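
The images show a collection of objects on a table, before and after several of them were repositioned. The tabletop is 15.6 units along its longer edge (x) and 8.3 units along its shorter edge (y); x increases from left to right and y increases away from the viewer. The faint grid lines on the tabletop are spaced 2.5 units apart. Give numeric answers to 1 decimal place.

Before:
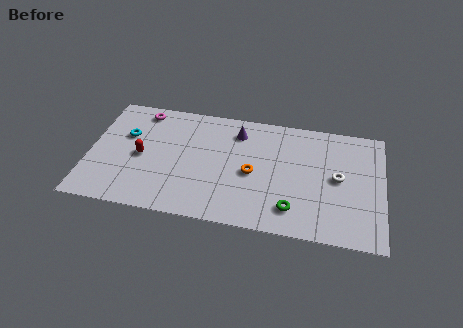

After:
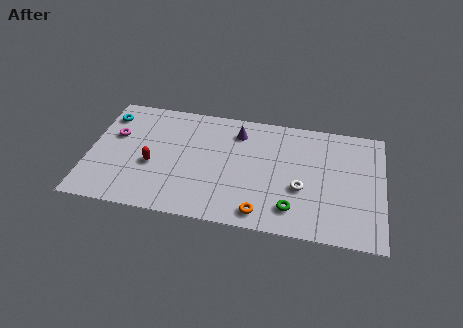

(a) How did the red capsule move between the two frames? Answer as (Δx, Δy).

(0.6, -0.5)

From the two frames, the red capsule sits at roughly (2.8, 3.9) before and (3.4, 3.4) after.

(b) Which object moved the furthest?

the orange torus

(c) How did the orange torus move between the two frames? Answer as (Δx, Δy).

(0.6, -2.7)

The orange torus started near (8.7, 3.8) and ended near (9.3, 1.1).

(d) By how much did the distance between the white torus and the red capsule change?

-2.5

They were about 10.4 units apart before and 7.9 after — 2.5 units closer together.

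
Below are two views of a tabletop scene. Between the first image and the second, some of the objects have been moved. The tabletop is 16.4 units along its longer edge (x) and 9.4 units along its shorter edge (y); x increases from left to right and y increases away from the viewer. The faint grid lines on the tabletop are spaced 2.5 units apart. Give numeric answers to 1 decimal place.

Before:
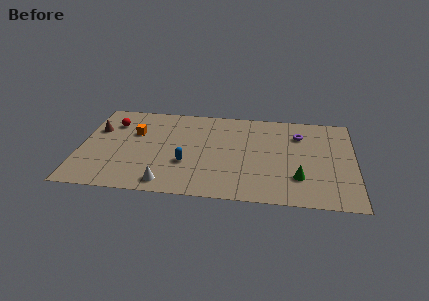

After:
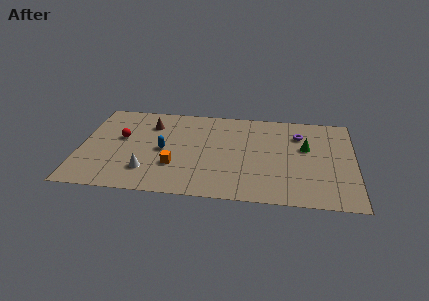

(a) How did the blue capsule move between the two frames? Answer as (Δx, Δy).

(-1.4, 1.2)

The blue capsule started near (6.4, 3.3) and ended near (5.0, 4.5).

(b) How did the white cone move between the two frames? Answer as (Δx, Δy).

(-1.2, 1.1)

The white cone was at about (5.3, 1.2) and moved to about (4.1, 2.3).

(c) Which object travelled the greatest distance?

the orange cube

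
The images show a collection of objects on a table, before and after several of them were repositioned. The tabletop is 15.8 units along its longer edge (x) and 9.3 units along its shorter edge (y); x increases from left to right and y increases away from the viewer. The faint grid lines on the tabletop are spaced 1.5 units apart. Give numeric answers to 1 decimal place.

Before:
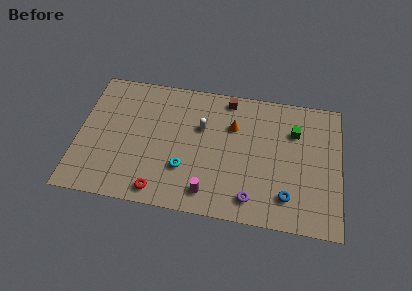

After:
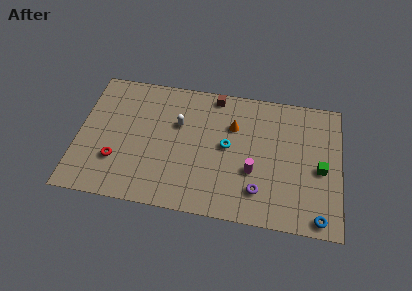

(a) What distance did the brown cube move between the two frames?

0.8

From (8.9, 8.3) to (8.1, 8.4), the brown cube covered √(0.8² + 0.1²) ≈ 0.8 units.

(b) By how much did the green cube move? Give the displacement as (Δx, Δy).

(1.6, -2.4)

The green cube started near (13.0, 6.6) and ended near (14.6, 4.2).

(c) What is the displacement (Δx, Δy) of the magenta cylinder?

(2.6, 1.9)

From the two frames, the magenta cylinder sits at roughly (8.0, 1.5) before and (10.6, 3.4) after.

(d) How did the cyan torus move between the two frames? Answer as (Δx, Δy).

(2.5, 2.0)

The cyan torus was at about (6.5, 2.9) and moved to about (9.0, 4.9).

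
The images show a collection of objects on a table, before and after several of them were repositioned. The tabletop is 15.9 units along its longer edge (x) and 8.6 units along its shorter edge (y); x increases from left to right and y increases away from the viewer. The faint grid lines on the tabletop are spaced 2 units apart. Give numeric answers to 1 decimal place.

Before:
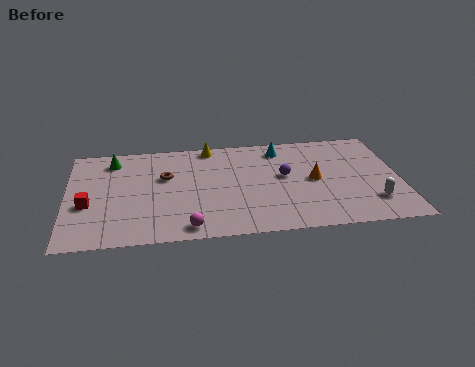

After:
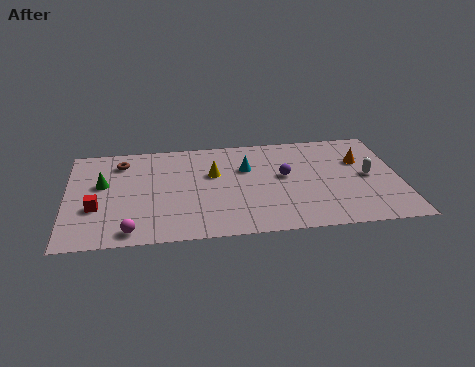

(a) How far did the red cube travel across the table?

0.5

From (1.0, 3.4) to (1.4, 3.1), the red cube covered √(0.4² + 0.3²) ≈ 0.5 units.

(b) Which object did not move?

the purple sphere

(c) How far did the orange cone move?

2.7

From (11.8, 4.3) to (14.1, 5.7), the orange cone covered √(2.3² + 1.4²) ≈ 2.7 units.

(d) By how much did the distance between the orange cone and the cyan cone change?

+2.2

Before: roughly 3.3 units apart; after: 5.5. That's 2.2 units further apart.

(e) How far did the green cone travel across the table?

2.1

The green cone moved from about (2.2, 7.1) to (1.7, 5.1), a distance of √(0.5² + 2.0²) ≈ 2.1.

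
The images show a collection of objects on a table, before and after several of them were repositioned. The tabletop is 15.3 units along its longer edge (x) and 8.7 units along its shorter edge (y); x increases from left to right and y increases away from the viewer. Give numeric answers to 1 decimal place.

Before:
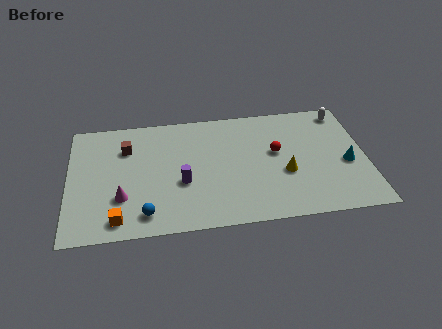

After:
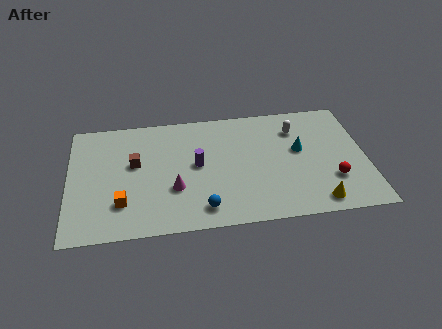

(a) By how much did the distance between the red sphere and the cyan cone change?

-0.9

They were about 3.8 units apart before and 2.9 after — 0.9 units closer together.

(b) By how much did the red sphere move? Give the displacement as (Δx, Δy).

(2.8, -2.4)

From the two frames, the red sphere sits at roughly (10.7, 5.0) before and (13.5, 2.6) after.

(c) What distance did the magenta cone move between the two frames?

2.7

The magenta cone moved from about (2.7, 2.7) to (5.4, 3.0), a distance of √(2.7² + 0.3²) ≈ 2.7.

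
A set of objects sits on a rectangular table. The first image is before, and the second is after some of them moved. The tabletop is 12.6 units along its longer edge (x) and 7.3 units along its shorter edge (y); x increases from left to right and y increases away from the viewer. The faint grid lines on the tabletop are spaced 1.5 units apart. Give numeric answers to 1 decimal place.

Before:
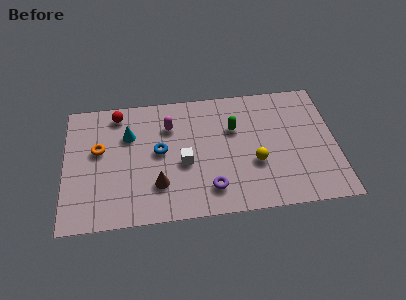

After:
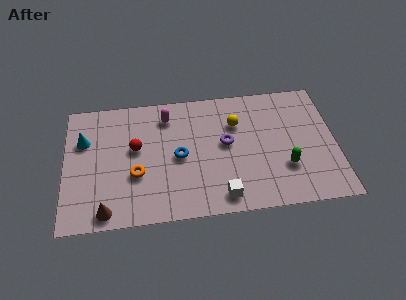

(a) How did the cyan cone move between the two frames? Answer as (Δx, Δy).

(-2.1, -0.1)

The cyan cone started near (3.0, 5.0) and ended near (0.9, 4.9).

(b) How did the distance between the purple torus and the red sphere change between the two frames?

-2.2

They were about 6.4 units apart before and 4.2 after — 2.2 units closer together.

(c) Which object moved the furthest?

the green capsule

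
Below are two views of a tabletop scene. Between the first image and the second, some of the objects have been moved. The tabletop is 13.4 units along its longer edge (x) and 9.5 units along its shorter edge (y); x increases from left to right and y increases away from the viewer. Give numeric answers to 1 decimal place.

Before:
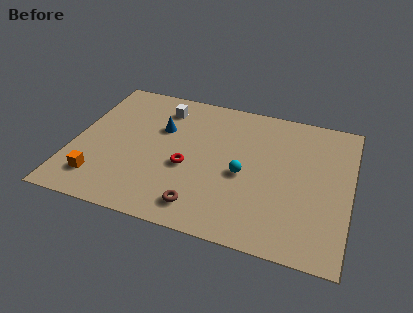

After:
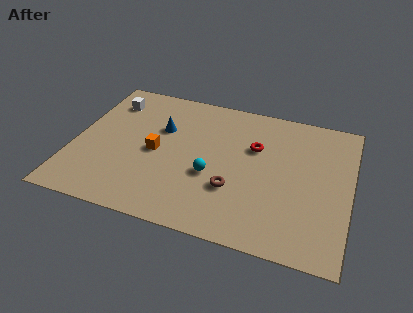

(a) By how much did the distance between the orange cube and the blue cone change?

-3.3

Before: roughly 5.0 units apart; after: 1.7. That's 3.3 units closer together.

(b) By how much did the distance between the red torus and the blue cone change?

+1.9

The distance was about 2.7 in the first image and 4.6 in the second, so they moved 1.9 units further apart.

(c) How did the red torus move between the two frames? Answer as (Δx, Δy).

(3.1, 2.3)

The red torus was at about (5.6, 3.9) and moved to about (8.7, 6.2).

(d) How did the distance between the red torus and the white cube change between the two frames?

+3.3

Before: roughly 4.1 units apart; after: 7.4. That's 3.3 units further apart.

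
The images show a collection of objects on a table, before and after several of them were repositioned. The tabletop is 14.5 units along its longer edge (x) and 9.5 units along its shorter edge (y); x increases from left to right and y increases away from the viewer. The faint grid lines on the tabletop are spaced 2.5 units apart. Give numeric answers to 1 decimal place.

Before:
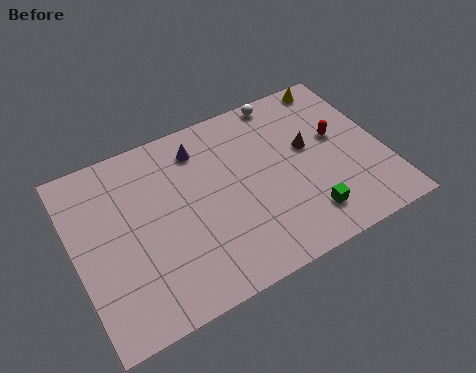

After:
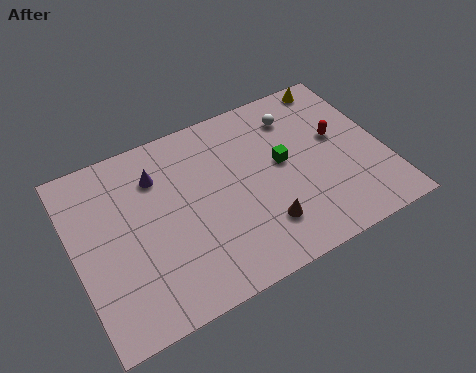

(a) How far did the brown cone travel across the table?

4.2

The brown cone moved from about (11.1, 5.5) to (8.4, 2.3), a distance of √(2.7² + 3.2²) ≈ 4.2.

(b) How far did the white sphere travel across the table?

1.3

The white sphere moved from about (10.4, 8.7) to (10.8, 7.5), a distance of √(0.4² + 1.2²) ≈ 1.3.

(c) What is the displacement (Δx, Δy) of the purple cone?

(-2.1, -0.6)

The purple cone was at about (6.2, 7.7) and moved to about (4.1, 7.1).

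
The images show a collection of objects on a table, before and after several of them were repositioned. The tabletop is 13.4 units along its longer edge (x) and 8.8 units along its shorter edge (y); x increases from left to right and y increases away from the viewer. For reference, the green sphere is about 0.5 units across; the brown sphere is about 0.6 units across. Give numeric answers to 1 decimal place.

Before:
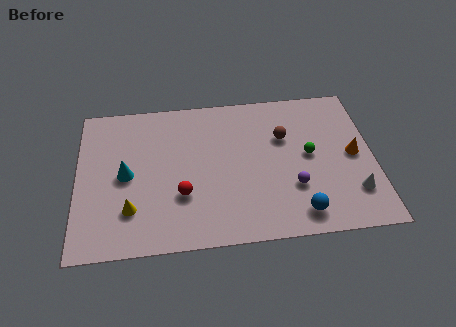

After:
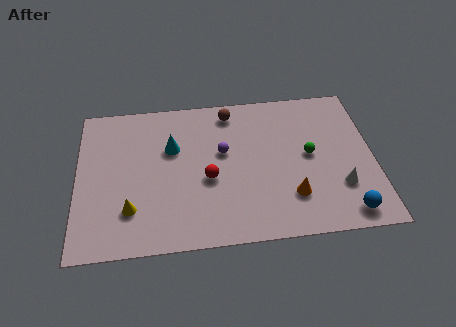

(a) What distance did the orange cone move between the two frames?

3.6

From (12.5, 4.4) to (9.6, 2.3), the orange cone covered √(2.9² + 2.1²) ≈ 3.6 units.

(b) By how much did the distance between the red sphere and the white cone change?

-1.7

They were about 7.7 units apart before and 6.0 after — 1.7 units closer together.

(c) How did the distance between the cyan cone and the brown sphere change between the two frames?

-4.1

Before: roughly 7.4 units apart; after: 3.3. That's 4.1 units closer together.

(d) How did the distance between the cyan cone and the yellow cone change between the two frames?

+1.9

They were about 2.0 units apart before and 3.9 after — 1.9 units further apart.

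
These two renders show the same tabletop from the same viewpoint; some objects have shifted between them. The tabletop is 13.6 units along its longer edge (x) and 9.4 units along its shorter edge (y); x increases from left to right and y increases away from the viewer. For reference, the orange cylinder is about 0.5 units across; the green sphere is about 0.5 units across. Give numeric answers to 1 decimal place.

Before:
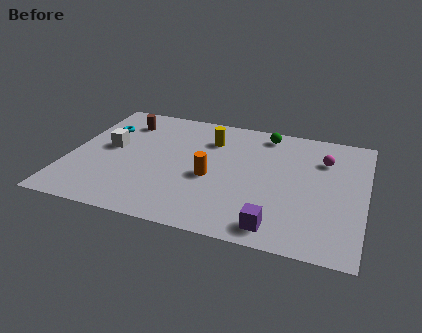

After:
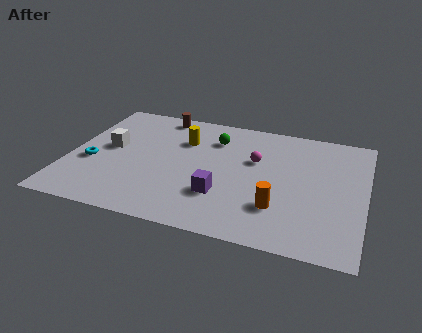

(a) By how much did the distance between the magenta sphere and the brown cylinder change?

-4.1

The distance was about 9.4 in the first image and 5.3 in the second, so they moved 4.1 units closer together.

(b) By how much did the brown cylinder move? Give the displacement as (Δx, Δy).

(1.6, 1.0)

The brown cylinder started near (2.2, 7.4) and ended near (3.8, 8.4).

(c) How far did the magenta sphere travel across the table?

3.2

From (11.6, 6.8) to (8.5, 5.9), the magenta sphere covered √(3.1² + 0.9²) ≈ 3.2 units.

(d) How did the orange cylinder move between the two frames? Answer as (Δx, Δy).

(3.2, -1.4)

The orange cylinder started near (6.6, 4.0) and ended near (9.8, 2.6).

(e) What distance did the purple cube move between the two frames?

3.1

The purple cube was near (9.8, 1.2) before and (7.2, 2.8) after, so it travelled √(2.6² + 1.6²) ≈ 3.1 units.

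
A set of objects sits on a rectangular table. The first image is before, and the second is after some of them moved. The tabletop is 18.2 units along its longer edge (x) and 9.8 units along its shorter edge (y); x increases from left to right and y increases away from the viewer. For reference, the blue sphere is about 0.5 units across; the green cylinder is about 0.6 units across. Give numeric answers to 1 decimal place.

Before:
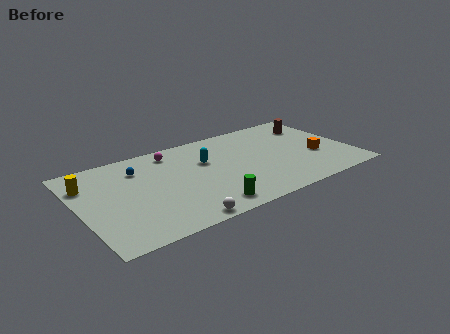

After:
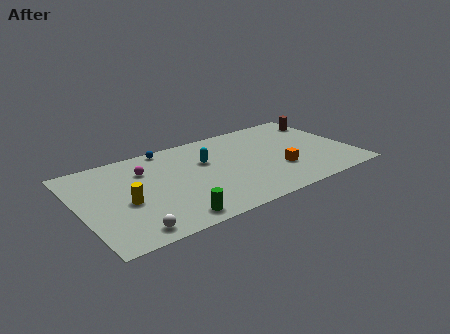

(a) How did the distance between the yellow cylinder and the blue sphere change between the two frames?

+2.5

Before: roughly 3.4 units apart; after: 5.9. That's 2.5 units further apart.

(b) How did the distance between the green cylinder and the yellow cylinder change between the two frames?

-5.1

They were about 9.1 units apart before and 4.0 after — 5.1 units closer together.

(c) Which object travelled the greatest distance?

the yellow cylinder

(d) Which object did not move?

the cyan capsule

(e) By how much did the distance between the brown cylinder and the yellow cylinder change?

-0.8

Before: roughly 15.6 units apart; after: 14.8. That's 0.8 units closer together.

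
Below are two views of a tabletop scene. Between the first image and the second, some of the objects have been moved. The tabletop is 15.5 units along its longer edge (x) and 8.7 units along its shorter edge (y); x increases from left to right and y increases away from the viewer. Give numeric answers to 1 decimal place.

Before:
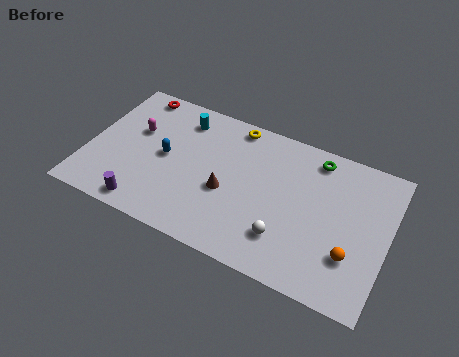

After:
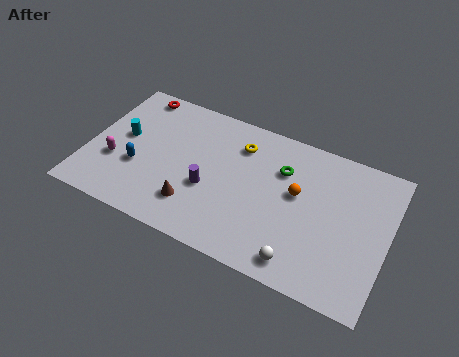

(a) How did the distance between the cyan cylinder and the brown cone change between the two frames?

+0.4

They were about 4.5 units apart before and 4.9 after — 0.4 units further apart.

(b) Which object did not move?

the red torus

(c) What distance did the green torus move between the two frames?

2.1

From (11.5, 7.5) to (9.9, 6.1), the green torus covered √(1.6² + 1.4²) ≈ 2.1 units.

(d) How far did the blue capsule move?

1.8

The blue capsule moved from about (4.0, 4.4) to (2.7, 3.2), a distance of √(1.3² + 1.2²) ≈ 1.8.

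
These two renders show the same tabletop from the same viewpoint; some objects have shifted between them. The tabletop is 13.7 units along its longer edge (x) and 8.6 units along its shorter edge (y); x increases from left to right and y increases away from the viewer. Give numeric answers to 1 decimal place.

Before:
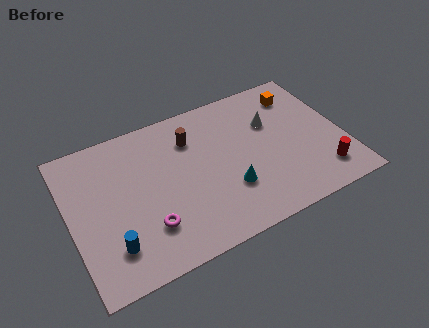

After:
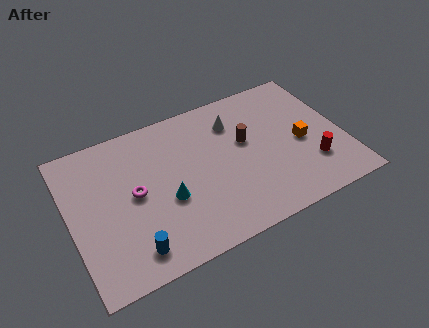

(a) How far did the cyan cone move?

3.1

From (7.7, 2.7) to (4.7, 3.4), the cyan cone covered √(3.0² + 0.7²) ≈ 3.1 units.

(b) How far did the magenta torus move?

2.1

The magenta torus was near (3.6, 2.3) before and (3.2, 4.4) after, so it travelled √(0.4² + 2.1²) ≈ 2.1 units.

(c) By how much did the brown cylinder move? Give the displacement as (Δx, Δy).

(2.6, -1.3)

The brown cylinder started near (6.3, 6.4) and ended near (8.9, 5.1).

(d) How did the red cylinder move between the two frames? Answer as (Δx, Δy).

(-0.4, 0.7)

The red cylinder started near (12.3, 1.7) and ended near (11.9, 2.4).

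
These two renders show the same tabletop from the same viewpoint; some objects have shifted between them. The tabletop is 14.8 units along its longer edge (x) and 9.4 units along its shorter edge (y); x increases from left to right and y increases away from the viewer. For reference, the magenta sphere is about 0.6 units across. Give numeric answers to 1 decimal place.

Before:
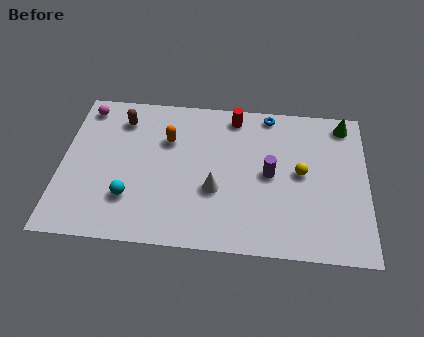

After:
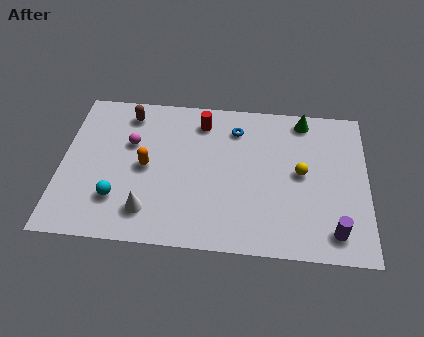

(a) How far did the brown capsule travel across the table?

0.5

The brown capsule was near (2.8, 7.5) before and (3.1, 7.9) after, so it travelled √(0.3² + 0.4²) ≈ 0.5 units.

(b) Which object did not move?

the yellow sphere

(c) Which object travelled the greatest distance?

the purple cylinder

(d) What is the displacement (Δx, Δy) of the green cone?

(-2.0, 0.1)

The green cone started near (13.7, 8.2) and ended near (11.7, 8.3).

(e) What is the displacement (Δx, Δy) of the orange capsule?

(-1.0, -1.8)

The orange capsule was at about (5.1, 6.4) and moved to about (4.1, 4.6).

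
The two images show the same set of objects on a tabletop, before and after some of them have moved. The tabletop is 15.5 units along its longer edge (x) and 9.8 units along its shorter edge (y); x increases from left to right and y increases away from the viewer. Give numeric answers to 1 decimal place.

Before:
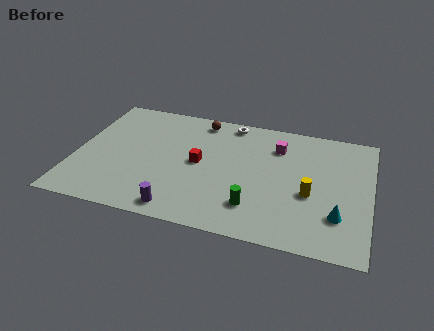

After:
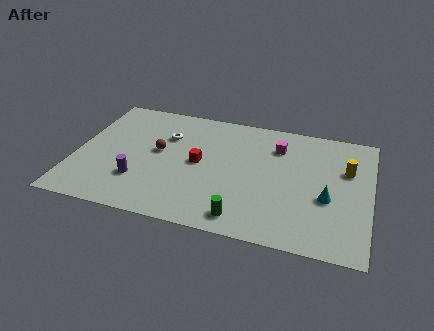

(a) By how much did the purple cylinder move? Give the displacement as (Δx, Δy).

(-2.3, 1.7)

From the two frames, the purple cylinder sits at roughly (5.8, 1.1) before and (3.5, 2.8) after.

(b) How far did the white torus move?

3.9

The white torus was near (7.9, 8.8) before and (4.6, 6.8) after, so it travelled √(3.3² + 2.0²) ≈ 3.9 units.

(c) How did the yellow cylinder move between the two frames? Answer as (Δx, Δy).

(1.8, 2.4)

From the two frames, the yellow cylinder sits at roughly (12.4, 4.0) before and (14.2, 6.4) after.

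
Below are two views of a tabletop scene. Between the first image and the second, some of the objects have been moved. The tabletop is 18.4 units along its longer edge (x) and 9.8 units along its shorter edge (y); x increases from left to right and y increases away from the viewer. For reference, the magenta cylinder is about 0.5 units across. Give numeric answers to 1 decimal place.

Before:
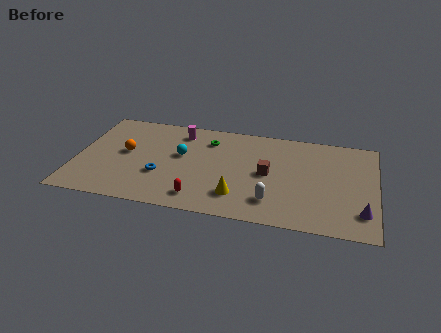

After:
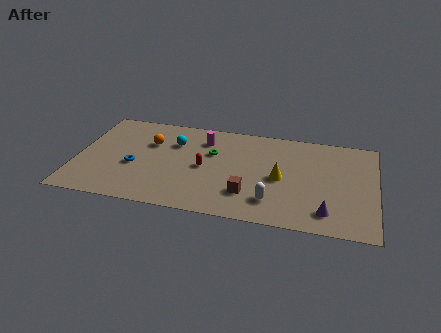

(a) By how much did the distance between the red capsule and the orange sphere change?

-2.1

Before: roughly 6.1 units apart; after: 4.0. That's 2.1 units closer together.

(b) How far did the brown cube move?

2.5

The brown cube was near (11.8, 4.9) before and (10.7, 2.6) after, so it travelled √(1.1² + 2.3²) ≈ 2.5 units.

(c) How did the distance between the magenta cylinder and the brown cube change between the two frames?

-0.6

The distance was about 6.4 in the first image and 5.8 in the second, so they moved 0.6 units closer together.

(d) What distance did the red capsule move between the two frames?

3.1

The red capsule moved from about (7.8, 1.6) to (7.9, 4.7), a distance of √(0.1² + 3.1²) ≈ 3.1.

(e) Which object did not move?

the white capsule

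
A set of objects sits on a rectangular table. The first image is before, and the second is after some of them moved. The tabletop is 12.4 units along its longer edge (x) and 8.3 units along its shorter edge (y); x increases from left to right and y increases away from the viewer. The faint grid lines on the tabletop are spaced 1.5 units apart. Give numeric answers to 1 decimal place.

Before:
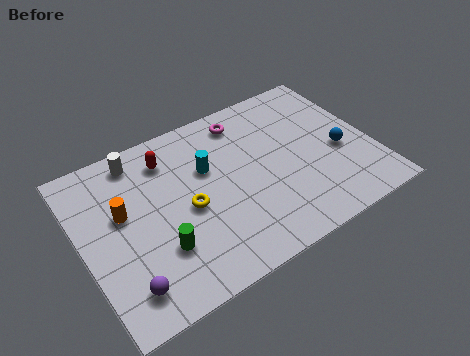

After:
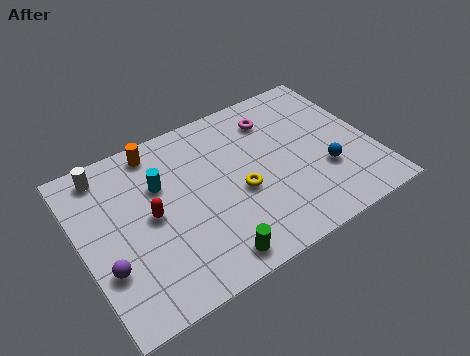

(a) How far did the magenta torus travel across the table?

1.3

The magenta torus was near (7.4, 7.0) before and (8.6, 6.5) after, so it travelled √(1.2² + 0.5²) ≈ 1.3 units.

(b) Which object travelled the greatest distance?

the orange cylinder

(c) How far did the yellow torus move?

2.2

From (4.4, 3.8) to (6.6, 3.5), the yellow torus covered √(2.2² + 0.3²) ≈ 2.2 units.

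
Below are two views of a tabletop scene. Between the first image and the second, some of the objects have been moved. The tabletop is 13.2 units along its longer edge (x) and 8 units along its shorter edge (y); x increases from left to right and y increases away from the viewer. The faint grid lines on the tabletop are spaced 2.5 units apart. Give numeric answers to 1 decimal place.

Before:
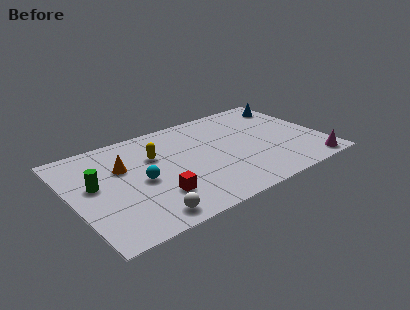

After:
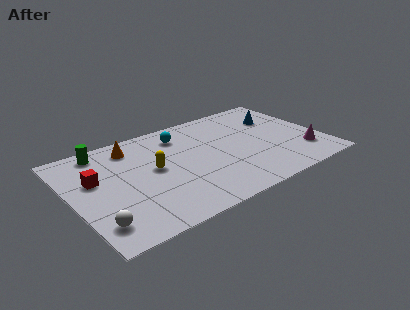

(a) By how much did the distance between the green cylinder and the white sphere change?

+1.4

Before: roughly 4.1 units apart; after: 5.5. That's 1.4 units further apart.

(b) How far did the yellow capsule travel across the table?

1.0

From (4.5, 5.3) to (4.3, 4.3), the yellow capsule covered √(0.2² + 1.0²) ≈ 1.0 units.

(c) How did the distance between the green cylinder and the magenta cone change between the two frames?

-0.3

The distance was about 11.5 in the first image and 11.2 in the second, so they moved 0.3 units closer together.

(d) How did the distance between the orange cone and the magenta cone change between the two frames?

-0.6

They were about 10.3 units apart before and 9.7 after — 0.6 units closer together.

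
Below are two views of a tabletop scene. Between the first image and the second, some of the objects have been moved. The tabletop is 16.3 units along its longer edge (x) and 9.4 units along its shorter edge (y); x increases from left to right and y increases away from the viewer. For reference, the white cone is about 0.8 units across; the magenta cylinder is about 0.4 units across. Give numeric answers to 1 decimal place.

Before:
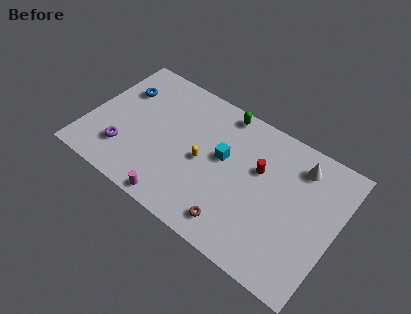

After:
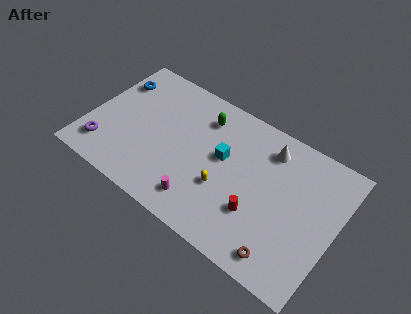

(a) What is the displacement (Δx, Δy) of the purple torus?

(-1.3, -0.5)

The purple torus was at about (2.7, 2.4) and moved to about (1.4, 1.9).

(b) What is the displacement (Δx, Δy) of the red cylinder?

(0.4, -2.9)

From the two frames, the red cylinder sits at roughly (11.1, 5.9) before and (11.5, 3.0) after.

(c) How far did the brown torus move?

3.2

The brown torus was near (10.3, 1.5) before and (13.5, 1.3) after, so it travelled √(3.2² + 0.2²) ≈ 3.2 units.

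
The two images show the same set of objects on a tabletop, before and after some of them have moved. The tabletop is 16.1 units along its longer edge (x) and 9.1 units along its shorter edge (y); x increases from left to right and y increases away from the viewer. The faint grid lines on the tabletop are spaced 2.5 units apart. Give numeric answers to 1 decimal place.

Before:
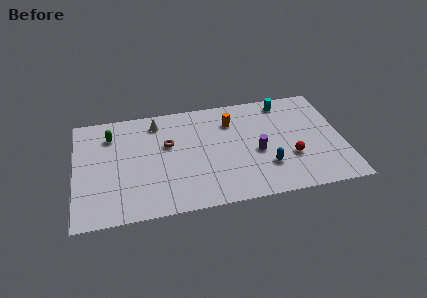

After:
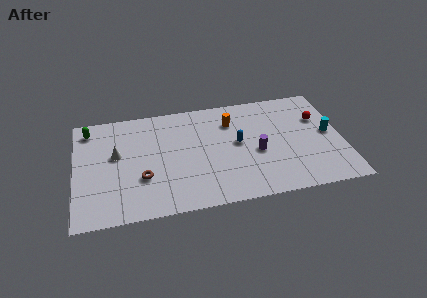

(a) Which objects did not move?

the purple cylinder and the orange cylinder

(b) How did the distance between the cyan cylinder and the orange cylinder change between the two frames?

+2.7

They were about 3.5 units apart before and 6.2 after — 2.7 units further apart.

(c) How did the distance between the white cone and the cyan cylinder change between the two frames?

+5.0

They were about 7.8 units apart before and 12.8 after — 5.0 units further apart.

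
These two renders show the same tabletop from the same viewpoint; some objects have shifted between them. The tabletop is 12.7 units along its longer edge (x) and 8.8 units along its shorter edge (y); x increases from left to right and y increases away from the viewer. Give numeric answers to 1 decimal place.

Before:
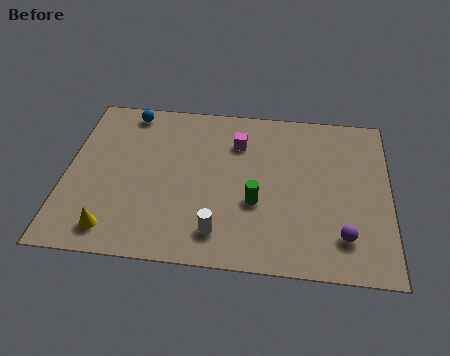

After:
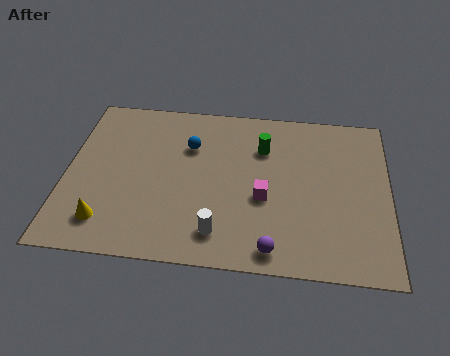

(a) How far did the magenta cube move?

3.1

The magenta cube moved from about (6.7, 6.5) to (7.8, 3.6), a distance of √(1.1² + 2.9²) ≈ 3.1.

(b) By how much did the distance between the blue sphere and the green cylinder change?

-4.0

They were about 6.9 units apart before and 2.9 after — 4.0 units closer together.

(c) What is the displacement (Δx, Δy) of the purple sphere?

(-2.7, -0.9)

The purple sphere was at about (10.9, 1.9) and moved to about (8.2, 1.0).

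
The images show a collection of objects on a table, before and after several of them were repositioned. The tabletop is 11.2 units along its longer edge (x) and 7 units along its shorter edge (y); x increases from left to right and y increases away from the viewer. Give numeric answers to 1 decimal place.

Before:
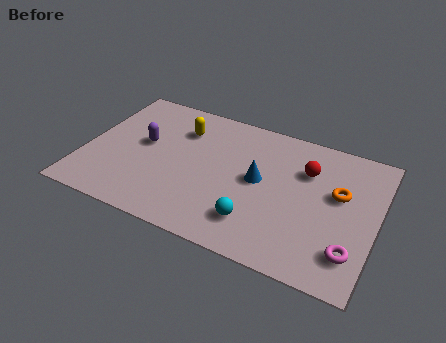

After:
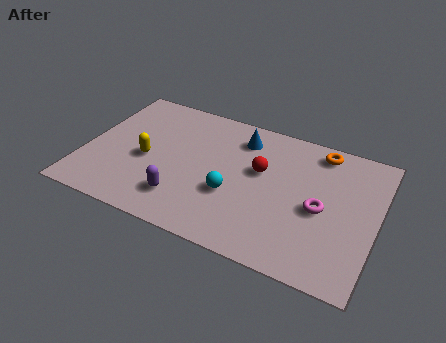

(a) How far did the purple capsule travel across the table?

2.9

The purple capsule was near (2.2, 3.9) before and (4.0, 1.6) after, so it travelled √(1.8² + 2.3²) ≈ 2.9 units.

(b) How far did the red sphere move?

1.8

The red sphere moved from about (8.4, 4.9) to (6.7, 4.2), a distance of √(1.7² + 0.7²) ≈ 1.8.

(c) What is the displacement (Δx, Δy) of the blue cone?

(-0.9, 1.9)

The blue cone started near (6.7, 3.7) and ended near (5.8, 5.6).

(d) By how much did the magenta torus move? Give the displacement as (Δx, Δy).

(-1.3, 1.6)

The magenta torus started near (10.4, 1.6) and ended near (9.1, 3.2).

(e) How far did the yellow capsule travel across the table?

2.4

The yellow capsule was near (3.5, 5.2) before and (2.4, 3.1) after, so it travelled √(1.1² + 2.1²) ≈ 2.4 units.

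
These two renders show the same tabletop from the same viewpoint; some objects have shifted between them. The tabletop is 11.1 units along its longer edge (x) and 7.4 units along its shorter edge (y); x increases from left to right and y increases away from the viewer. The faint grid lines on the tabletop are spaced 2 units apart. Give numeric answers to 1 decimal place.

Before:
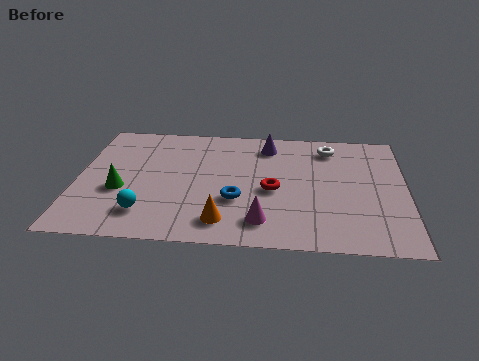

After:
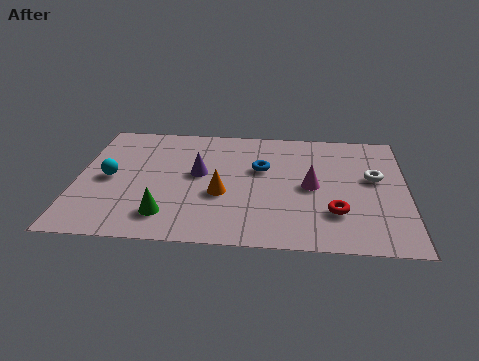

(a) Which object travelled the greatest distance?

the purple cone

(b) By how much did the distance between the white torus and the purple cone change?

+3.8

The distance was about 2.1 in the first image and 5.9 in the second, so they moved 3.8 units further apart.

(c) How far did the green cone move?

2.1

From (1.5, 2.9) to (3.1, 1.5), the green cone covered √(1.6² + 1.4²) ≈ 2.1 units.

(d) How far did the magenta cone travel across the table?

2.7

The magenta cone was near (6.3, 1.4) before and (7.9, 3.6) after, so it travelled √(1.6² + 2.2²) ≈ 2.7 units.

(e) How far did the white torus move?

2.3

From (8.5, 6.1) to (10.0, 4.3), the white torus covered √(1.5² + 1.8²) ≈ 2.3 units.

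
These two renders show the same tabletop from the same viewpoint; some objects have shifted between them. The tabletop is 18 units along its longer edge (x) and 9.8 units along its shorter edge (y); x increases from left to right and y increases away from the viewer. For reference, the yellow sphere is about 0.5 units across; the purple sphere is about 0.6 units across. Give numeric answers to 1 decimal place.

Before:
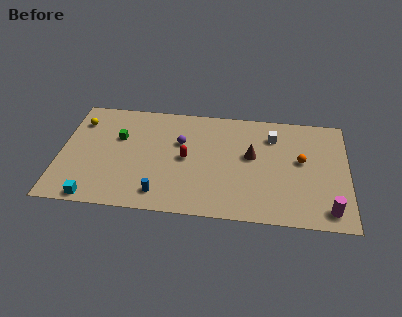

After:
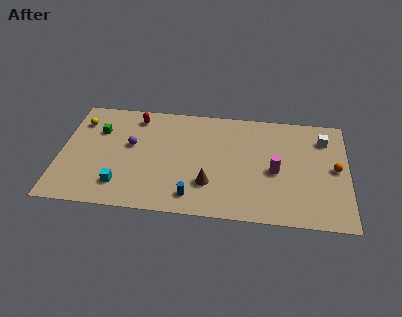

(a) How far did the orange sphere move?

2.2

The orange sphere moved from about (15.1, 5.5) to (17.2, 5.0), a distance of √(2.1² + 0.5²) ≈ 2.2.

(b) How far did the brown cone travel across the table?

3.8

From (12.0, 5.6) to (9.4, 2.8), the brown cone covered √(2.6² + 2.8²) ≈ 3.8 units.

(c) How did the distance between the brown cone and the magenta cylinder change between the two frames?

-2.0

Before: roughly 6.4 units apart; after: 4.4. That's 2.0 units closer together.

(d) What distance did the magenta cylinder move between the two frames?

4.5

The magenta cylinder was near (16.8, 1.4) before and (13.5, 4.4) after, so it travelled √(3.3² + 3.0²) ≈ 4.5 units.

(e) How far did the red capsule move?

4.7

The red capsule moved from about (7.9, 4.9) to (4.6, 8.3), a distance of √(3.3² + 3.4²) ≈ 4.7.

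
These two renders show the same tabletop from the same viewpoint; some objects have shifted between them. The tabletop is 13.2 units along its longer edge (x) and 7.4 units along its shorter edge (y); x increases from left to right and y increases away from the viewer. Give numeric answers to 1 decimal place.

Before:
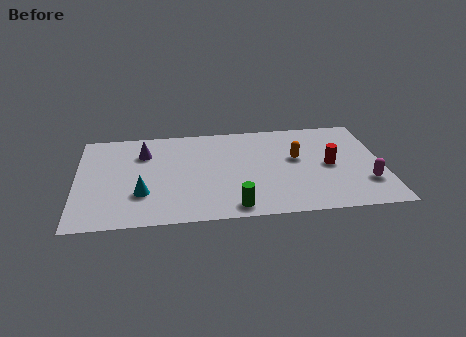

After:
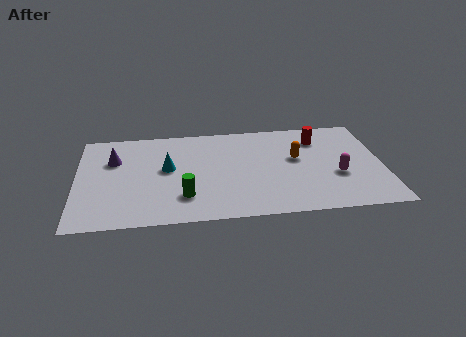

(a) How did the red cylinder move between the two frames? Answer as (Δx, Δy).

(-0.4, 2.1)

The red cylinder was at about (10.9, 3.6) and moved to about (10.5, 5.7).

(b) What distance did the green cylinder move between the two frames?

2.3

From (6.7, 0.9) to (4.6, 1.9), the green cylinder covered √(2.1² + 1.0²) ≈ 2.3 units.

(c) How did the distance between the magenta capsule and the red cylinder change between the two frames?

+0.9

Before: roughly 2.1 units apart; after: 3.0. That's 0.9 units further apart.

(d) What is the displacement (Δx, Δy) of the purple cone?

(-1.3, -0.4)

The purple cone started near (2.9, 5.4) and ended near (1.6, 5.0).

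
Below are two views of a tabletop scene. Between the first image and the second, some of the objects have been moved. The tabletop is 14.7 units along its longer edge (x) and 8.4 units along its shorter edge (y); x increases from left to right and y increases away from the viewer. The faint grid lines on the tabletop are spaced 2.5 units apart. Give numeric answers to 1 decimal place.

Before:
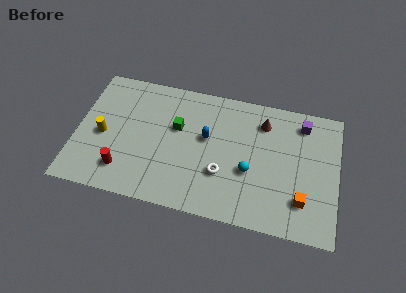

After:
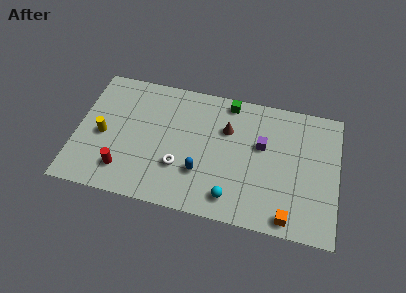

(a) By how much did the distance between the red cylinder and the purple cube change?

-2.8

They were about 11.1 units apart before and 8.3 after — 2.8 units closer together.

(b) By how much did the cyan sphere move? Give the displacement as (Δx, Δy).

(-0.9, -1.9)

The cyan sphere started near (9.8, 3.3) and ended near (8.9, 1.4).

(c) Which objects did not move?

the yellow cylinder and the red cylinder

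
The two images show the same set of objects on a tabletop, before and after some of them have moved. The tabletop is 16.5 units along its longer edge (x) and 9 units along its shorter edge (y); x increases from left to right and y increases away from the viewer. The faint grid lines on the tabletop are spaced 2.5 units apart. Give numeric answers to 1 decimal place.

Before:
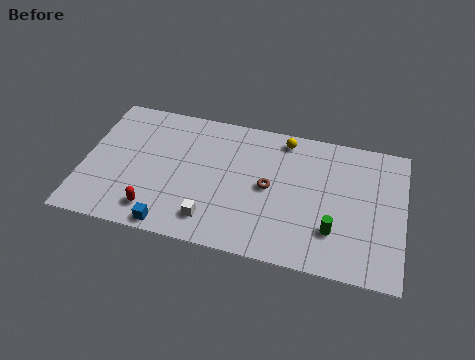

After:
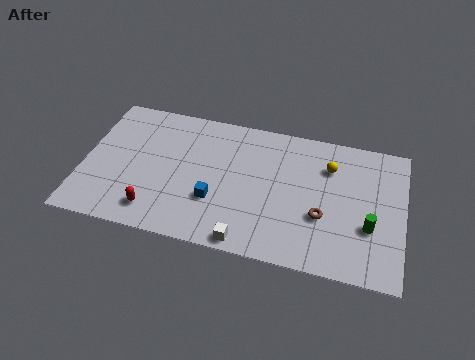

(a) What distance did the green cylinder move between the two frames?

1.9

The green cylinder moved from about (13.0, 2.5) to (14.8, 3.2), a distance of √(1.8² + 0.7²) ≈ 1.9.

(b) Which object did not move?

the red capsule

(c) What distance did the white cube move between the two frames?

2.1

The white cube was near (6.8, 1.7) before and (8.7, 0.8) after, so it travelled √(1.9² + 0.9²) ≈ 2.1 units.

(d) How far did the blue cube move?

3.0

The blue cube was near (4.8, 0.8) before and (6.9, 3.0) after, so it travelled √(2.1² + 2.2²) ≈ 3.0 units.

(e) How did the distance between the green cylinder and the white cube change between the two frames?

+0.3

The distance was about 6.3 in the first image and 6.6 in the second, so they moved 0.3 units further apart.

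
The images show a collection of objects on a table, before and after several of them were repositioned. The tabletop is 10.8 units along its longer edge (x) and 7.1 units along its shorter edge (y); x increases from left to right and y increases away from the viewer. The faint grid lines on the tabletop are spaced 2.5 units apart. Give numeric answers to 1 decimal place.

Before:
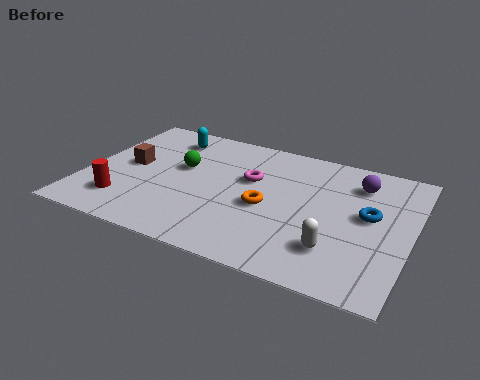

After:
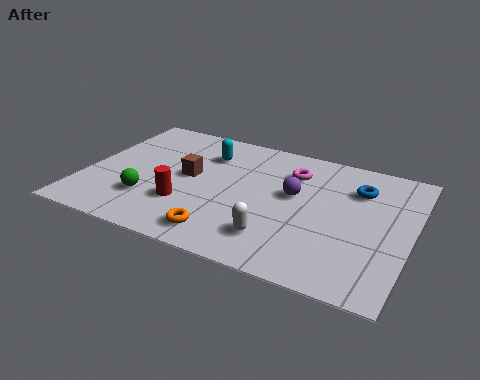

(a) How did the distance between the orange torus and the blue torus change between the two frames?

+2.3

The distance was about 3.4 in the first image and 5.7 in the second, so they moved 2.3 units further apart.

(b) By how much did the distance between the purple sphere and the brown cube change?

-4.2

The distance was about 7.7 in the first image and 3.5 in the second, so they moved 4.2 units closer together.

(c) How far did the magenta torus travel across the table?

1.6

The magenta torus was near (5.4, 4.4) before and (6.7, 5.3) after, so it travelled √(1.3² + 0.9²) ≈ 1.6 units.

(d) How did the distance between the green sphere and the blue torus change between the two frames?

+1.0

They were about 6.3 units apart before and 7.3 after — 1.0 units further apart.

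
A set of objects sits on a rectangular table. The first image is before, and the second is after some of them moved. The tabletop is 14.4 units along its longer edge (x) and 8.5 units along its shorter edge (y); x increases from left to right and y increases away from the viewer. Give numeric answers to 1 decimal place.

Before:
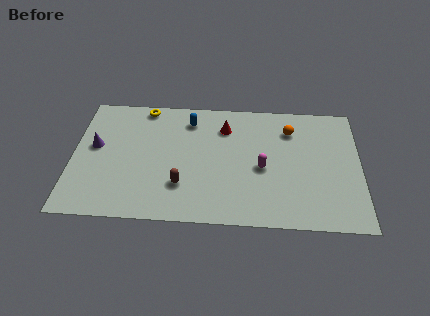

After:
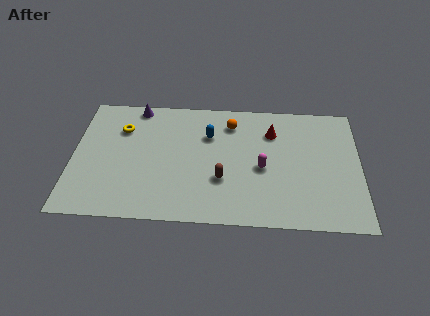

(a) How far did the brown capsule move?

2.1

From (5.5, 2.4) to (7.5, 2.9), the brown capsule covered √(2.0² + 0.5²) ≈ 2.1 units.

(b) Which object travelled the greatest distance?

the purple cone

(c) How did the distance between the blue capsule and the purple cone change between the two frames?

-1.0

Before: roughly 5.1 units apart; after: 4.1. That's 1.0 units closer together.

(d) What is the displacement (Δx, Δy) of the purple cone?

(2.0, 2.9)

From the two frames, the purple cone sits at roughly (1.1, 4.8) before and (3.1, 7.7) after.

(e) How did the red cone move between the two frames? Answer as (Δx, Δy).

(2.4, -0.2)

The red cone started near (7.6, 6.5) and ended near (10.0, 6.3).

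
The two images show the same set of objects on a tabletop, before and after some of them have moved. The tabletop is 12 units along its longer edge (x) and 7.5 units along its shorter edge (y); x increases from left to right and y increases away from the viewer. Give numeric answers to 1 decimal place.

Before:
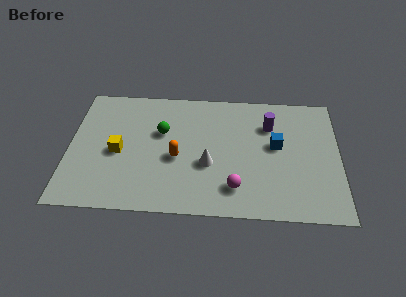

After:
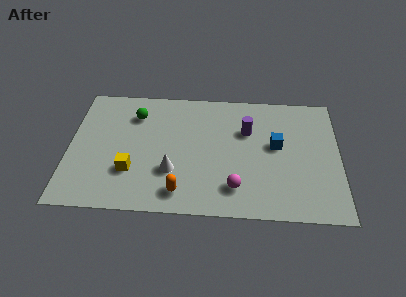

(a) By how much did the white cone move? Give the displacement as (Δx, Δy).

(-1.6, -0.5)

The white cone started near (6.2, 2.9) and ended near (4.6, 2.4).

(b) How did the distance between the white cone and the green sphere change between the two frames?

+0.9

Before: roughly 2.8 units apart; after: 3.7. That's 0.9 units further apart.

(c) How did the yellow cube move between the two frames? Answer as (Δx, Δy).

(0.6, -1.1)

From the two frames, the yellow cube sits at roughly (2.2, 3.4) before and (2.8, 2.3) after.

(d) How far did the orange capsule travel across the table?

2.0

The orange capsule was near (4.8, 3.2) before and (5.0, 1.2) after, so it travelled √(0.2² + 2.0²) ≈ 2.0 units.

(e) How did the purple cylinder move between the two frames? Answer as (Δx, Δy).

(-1.0, -0.4)

The purple cylinder started near (8.9, 5.4) and ended near (7.9, 5.0).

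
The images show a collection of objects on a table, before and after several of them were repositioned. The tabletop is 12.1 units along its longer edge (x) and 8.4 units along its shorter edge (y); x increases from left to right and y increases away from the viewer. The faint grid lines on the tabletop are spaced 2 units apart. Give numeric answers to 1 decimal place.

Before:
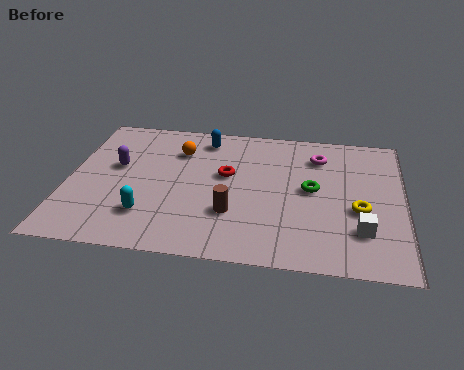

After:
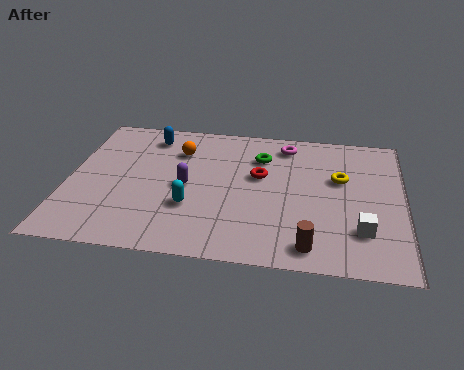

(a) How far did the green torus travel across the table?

2.6

From (8.8, 4.4) to (6.9, 6.2), the green torus covered √(1.9² + 1.8²) ≈ 2.6 units.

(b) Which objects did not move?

the orange sphere and the white cube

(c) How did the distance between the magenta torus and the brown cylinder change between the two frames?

+1.2

They were about 4.9 units apart before and 6.1 after — 1.2 units further apart.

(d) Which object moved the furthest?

the brown cylinder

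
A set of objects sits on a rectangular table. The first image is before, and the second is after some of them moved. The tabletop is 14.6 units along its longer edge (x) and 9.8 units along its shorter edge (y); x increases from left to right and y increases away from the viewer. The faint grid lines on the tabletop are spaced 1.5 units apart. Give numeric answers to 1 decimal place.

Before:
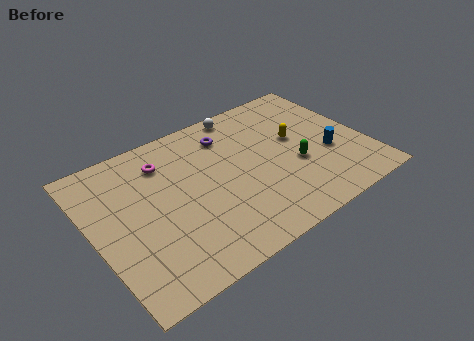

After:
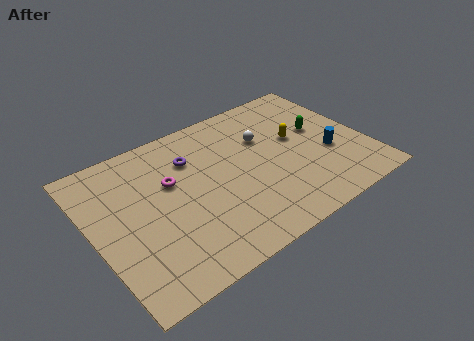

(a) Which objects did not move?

the blue cylinder and the yellow capsule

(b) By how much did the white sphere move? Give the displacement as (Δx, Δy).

(0.7, -2.4)

From the two frames, the white sphere sits at roughly (8.8, 8.9) before and (9.5, 6.5) after.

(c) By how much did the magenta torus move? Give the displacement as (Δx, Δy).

(0.1, -1.5)

The magenta torus was at about (4.2, 7.6) and moved to about (4.3, 6.1).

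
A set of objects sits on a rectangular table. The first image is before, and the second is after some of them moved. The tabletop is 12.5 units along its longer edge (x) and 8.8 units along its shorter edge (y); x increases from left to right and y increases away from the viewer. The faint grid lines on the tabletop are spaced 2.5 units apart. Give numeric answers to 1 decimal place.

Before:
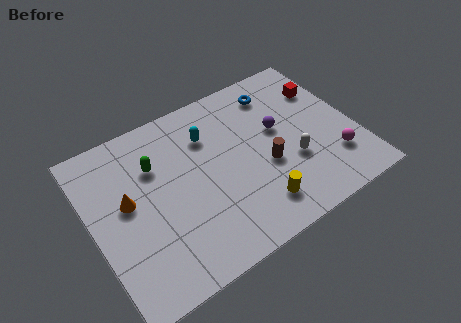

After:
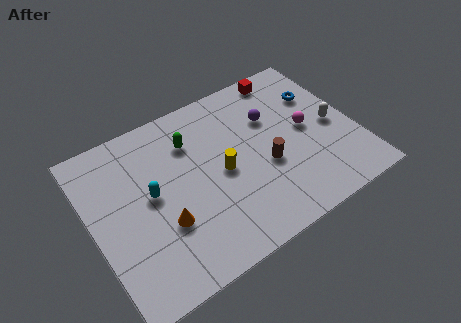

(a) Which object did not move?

the brown cylinder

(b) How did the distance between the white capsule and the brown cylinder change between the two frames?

+2.2

They were about 1.3 units apart before and 3.5 after — 2.2 units further apart.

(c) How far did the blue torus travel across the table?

2.2

The blue torus was near (9.3, 7.2) before and (11.2, 6.1) after, so it travelled √(1.9² + 1.1²) ≈ 2.2 units.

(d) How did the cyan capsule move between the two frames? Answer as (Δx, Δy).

(-3.0, -1.7)

From the two frames, the cyan capsule sits at roughly (5.8, 6.4) before and (2.8, 4.7) after.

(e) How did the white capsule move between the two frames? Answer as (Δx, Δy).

(2.2, 1.0)

The white capsule started near (9.3, 3.1) and ended near (11.5, 4.1).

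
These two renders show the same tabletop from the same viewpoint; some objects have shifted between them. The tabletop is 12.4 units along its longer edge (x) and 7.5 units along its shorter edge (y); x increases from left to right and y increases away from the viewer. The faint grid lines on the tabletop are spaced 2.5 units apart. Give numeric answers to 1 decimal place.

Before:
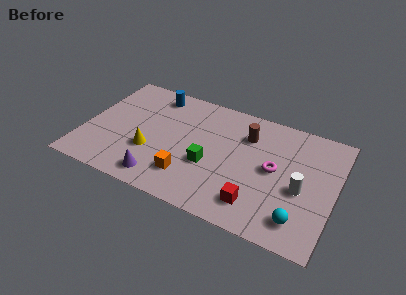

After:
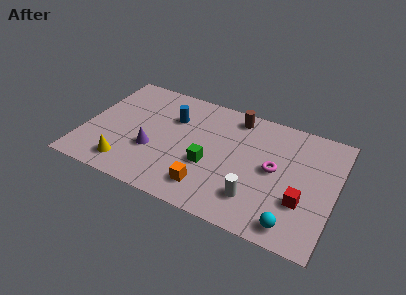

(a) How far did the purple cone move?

1.7

The purple cone moved from about (4.1, 1.1) to (3.5, 2.7), a distance of √(0.6² + 1.6²) ≈ 1.7.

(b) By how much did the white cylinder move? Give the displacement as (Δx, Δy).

(-2.1, -1.4)

From the two frames, the white cylinder sits at roughly (10.8, 3.2) before and (8.7, 1.8) after.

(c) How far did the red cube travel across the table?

2.3

The red cube was near (8.8, 1.5) before and (10.9, 2.5) after, so it travelled √(2.1² + 1.0²) ≈ 2.3 units.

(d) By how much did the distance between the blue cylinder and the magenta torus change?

-1.4

They were about 6.8 units apart before and 5.4 after — 1.4 units closer together.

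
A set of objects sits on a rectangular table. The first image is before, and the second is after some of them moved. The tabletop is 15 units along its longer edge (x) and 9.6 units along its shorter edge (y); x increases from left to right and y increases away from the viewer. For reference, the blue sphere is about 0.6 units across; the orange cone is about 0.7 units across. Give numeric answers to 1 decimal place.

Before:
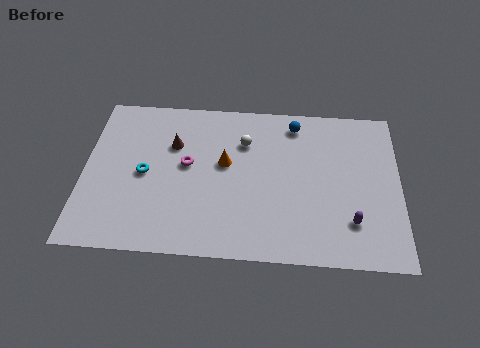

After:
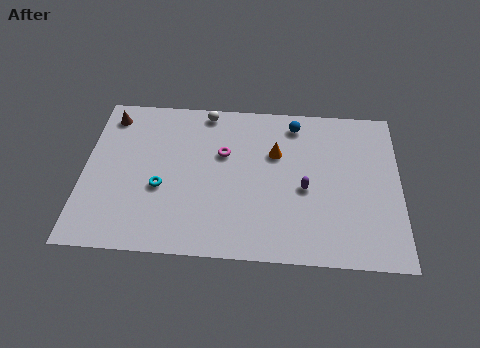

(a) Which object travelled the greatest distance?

the brown cone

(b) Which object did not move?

the blue sphere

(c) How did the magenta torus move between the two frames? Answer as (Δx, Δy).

(1.7, 0.8)

From the two frames, the magenta torus sits at roughly (4.9, 5.3) before and (6.6, 6.1) after.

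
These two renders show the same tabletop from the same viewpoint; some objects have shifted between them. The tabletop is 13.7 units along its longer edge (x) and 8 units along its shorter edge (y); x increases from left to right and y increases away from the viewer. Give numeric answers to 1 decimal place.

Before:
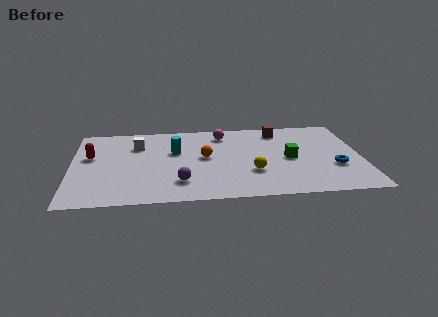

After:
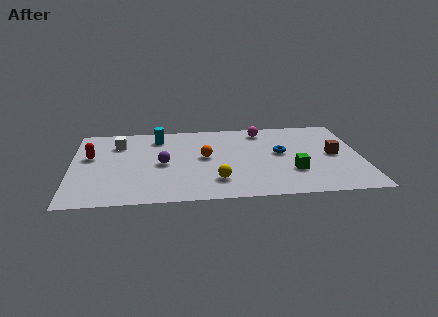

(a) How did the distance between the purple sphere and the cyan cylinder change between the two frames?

-0.4

Before: roughly 3.1 units apart; after: 2.7. That's 0.4 units closer together.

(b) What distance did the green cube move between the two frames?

1.3

The green cube moved from about (10.3, 3.8) to (10.4, 2.5), a distance of √(0.1² + 1.3²) ≈ 1.3.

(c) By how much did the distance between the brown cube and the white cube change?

+3.5

They were about 6.9 units apart before and 10.4 after — 3.5 units further apart.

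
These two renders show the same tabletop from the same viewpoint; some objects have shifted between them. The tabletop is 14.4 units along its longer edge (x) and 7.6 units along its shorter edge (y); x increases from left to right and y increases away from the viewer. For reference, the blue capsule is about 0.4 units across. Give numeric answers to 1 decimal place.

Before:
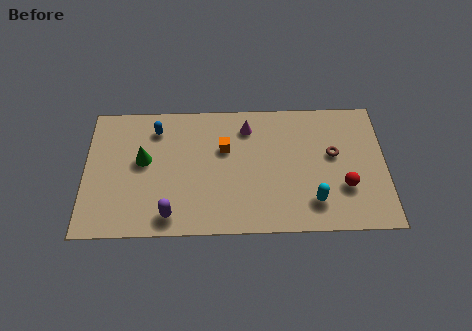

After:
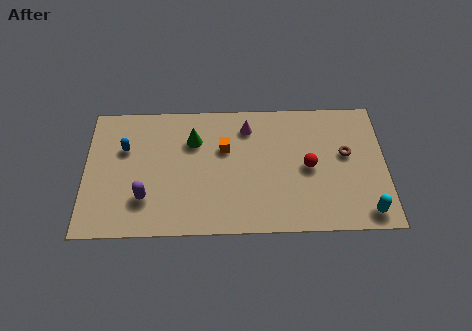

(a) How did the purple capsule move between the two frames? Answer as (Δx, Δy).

(-1.2, 1.0)

The purple capsule was at about (4.1, 1.1) and moved to about (2.9, 2.1).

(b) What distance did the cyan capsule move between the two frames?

2.6

The cyan capsule was near (10.9, 1.7) before and (13.4, 1.0) after, so it travelled √(2.5² + 0.7²) ≈ 2.6 units.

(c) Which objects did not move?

the magenta cone and the orange cube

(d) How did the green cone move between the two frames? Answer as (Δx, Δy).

(2.4, 1.1)

The green cone started near (2.8, 4.3) and ended near (5.2, 5.4).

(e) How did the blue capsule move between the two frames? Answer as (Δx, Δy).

(-1.5, -1.1)

From the two frames, the blue capsule sits at roughly (3.4, 6.1) before and (1.9, 5.0) after.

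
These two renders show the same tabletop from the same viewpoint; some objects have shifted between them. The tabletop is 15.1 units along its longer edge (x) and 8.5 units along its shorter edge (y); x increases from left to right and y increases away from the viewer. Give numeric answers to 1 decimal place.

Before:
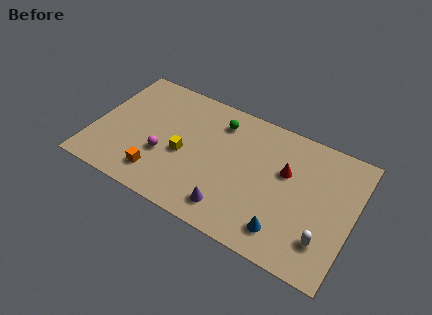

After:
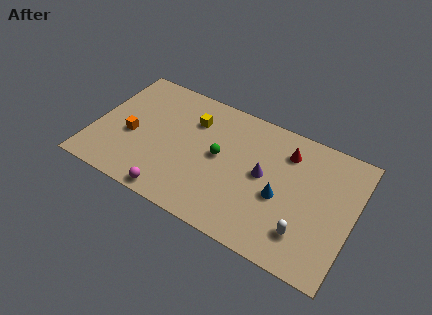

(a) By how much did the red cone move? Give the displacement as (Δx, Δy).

(-0.1, 1.3)

The red cone started near (11.1, 5.3) and ended near (11.0, 6.6).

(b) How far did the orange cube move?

2.7

The orange cube moved from about (4.1, 1.7) to (2.2, 3.6), a distance of √(1.9² + 1.9²) ≈ 2.7.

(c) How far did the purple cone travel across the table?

3.4

The purple cone was near (8.4, 1.5) before and (9.9, 4.5) after, so it travelled √(1.5² + 3.0²) ≈ 3.4 units.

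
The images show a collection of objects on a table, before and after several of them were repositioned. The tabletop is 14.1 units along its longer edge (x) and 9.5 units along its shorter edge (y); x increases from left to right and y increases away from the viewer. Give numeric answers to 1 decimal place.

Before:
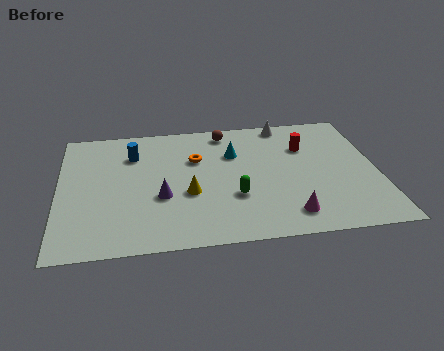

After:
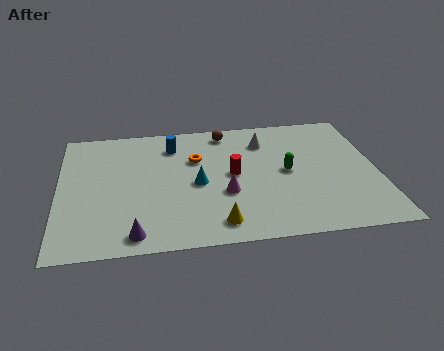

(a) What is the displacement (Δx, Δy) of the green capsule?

(2.4, 1.6)

The green capsule was at about (7.7, 3.2) and moved to about (10.1, 4.8).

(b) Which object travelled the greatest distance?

the red cylinder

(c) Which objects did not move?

the orange torus and the brown sphere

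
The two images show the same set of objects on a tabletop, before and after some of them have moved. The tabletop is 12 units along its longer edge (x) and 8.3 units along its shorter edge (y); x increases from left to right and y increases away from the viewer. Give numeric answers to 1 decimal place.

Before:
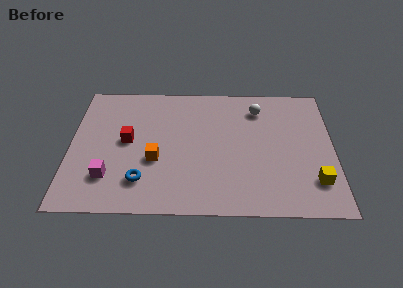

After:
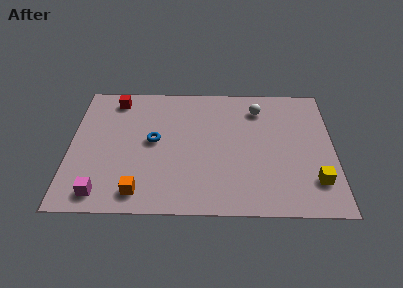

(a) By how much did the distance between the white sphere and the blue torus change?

-1.8

The distance was about 7.1 in the first image and 5.3 in the second, so they moved 1.8 units closer together.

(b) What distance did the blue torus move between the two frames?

2.5

From (3.3, 1.9) to (3.8, 4.4), the blue torus covered √(0.5² + 2.5²) ≈ 2.5 units.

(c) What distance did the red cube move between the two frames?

2.8

From (2.6, 4.4) to (2.0, 7.1), the red cube covered √(0.6² + 2.7²) ≈ 2.8 units.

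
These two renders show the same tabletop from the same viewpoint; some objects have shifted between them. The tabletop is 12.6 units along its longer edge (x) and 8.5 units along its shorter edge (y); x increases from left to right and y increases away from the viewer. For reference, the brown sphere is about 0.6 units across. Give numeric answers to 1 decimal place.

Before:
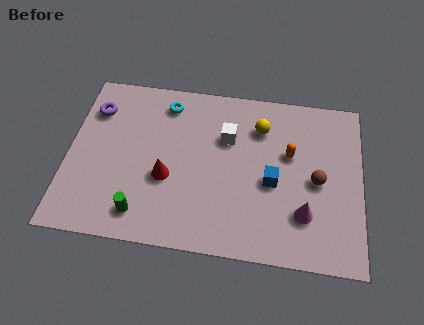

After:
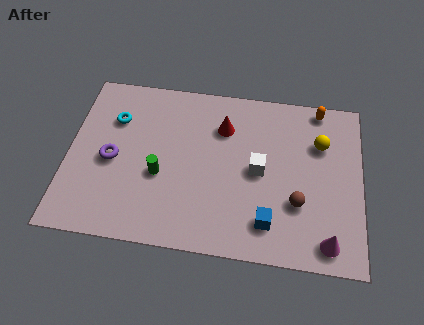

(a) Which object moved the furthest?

the red cone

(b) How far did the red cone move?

3.7

From (4.3, 3.3) to (6.6, 6.2), the red cone covered √(2.3² + 2.9²) ≈ 3.7 units.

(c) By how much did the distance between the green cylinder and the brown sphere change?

-1.9

Before: roughly 7.8 units apart; after: 5.9. That's 1.9 units closer together.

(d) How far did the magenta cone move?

1.6

The magenta cone moved from about (10.2, 2.3) to (11.2, 1.1), a distance of √(1.0² + 1.2²) ≈ 1.6.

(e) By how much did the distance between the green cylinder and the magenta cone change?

+0.6

They were about 7.0 units apart before and 7.6 after — 0.6 units further apart.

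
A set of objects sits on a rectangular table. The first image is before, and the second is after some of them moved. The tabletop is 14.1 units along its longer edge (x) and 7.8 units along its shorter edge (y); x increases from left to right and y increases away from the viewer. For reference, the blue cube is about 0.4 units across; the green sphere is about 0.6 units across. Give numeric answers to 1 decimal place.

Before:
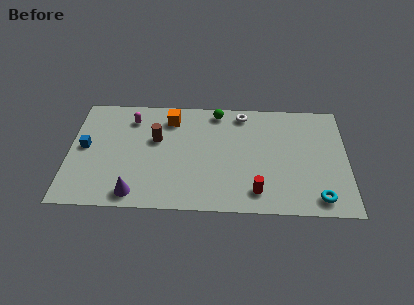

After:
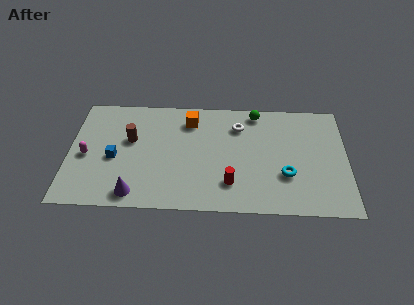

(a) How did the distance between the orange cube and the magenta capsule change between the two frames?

+3.9

They were about 2.0 units apart before and 5.9 after — 3.9 units further apart.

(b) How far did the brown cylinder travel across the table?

1.3

The brown cylinder was near (4.4, 4.8) before and (3.1, 4.7) after, so it travelled √(1.3² + 0.1²) ≈ 1.3 units.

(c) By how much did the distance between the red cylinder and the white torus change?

-1.4

The distance was about 5.4 in the first image and 4.0 in the second, so they moved 1.4 units closer together.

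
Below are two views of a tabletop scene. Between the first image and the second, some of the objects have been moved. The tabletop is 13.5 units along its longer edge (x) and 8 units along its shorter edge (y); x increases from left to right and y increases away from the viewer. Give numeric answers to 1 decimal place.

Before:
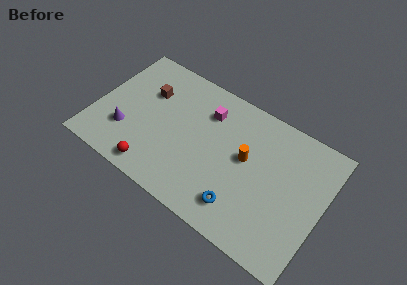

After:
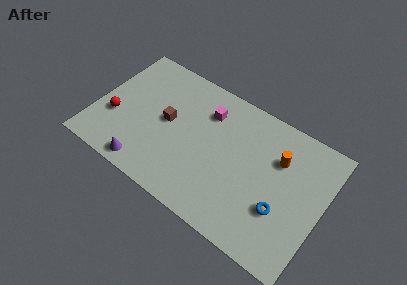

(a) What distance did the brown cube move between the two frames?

1.8

From (2.8, 5.4) to (4.2, 4.2), the brown cube covered √(1.4² + 1.2²) ≈ 1.8 units.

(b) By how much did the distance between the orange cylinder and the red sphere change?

+3.8

Before: roughly 6.0 units apart; after: 9.8. That's 3.8 units further apart.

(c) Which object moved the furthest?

the red sphere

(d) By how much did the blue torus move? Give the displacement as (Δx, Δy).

(2.2, 1.1)

The blue torus was at about (9.1, 1.6) and moved to about (11.3, 2.7).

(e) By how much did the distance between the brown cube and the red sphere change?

-1.3

The distance was about 4.6 in the first image and 3.3 in the second, so they moved 1.3 units closer together.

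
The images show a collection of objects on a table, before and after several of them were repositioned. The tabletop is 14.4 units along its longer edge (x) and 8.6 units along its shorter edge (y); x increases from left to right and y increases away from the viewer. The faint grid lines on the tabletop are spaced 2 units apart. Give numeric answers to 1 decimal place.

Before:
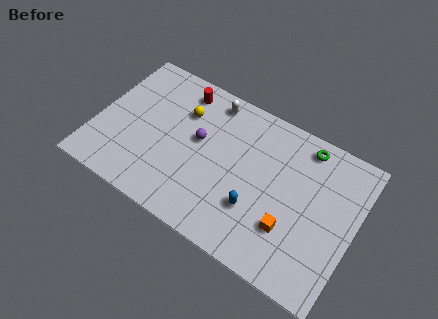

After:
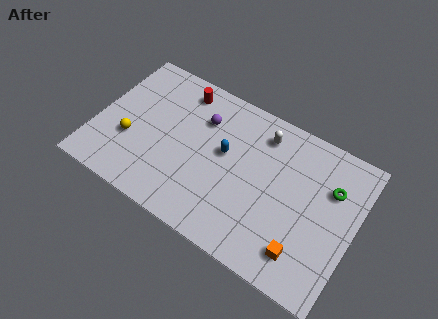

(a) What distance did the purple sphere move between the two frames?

1.3

From (5.6, 4.9) to (5.6, 6.2), the purple sphere covered √(0.0² + 1.3²) ≈ 1.3 units.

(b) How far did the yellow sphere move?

3.9

The yellow sphere moved from about (4.5, 6.1) to (2.0, 3.1), a distance of √(2.5² + 3.0²) ≈ 3.9.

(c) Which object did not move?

the red cylinder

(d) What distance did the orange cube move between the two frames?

1.3

The orange cube was near (11.1, 2.6) before and (12.0, 1.7) after, so it travelled √(0.9² + 0.9²) ≈ 1.3 units.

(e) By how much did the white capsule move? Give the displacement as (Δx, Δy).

(3.0, -0.5)

The white capsule was at about (5.9, 7.5) and moved to about (8.9, 7.0).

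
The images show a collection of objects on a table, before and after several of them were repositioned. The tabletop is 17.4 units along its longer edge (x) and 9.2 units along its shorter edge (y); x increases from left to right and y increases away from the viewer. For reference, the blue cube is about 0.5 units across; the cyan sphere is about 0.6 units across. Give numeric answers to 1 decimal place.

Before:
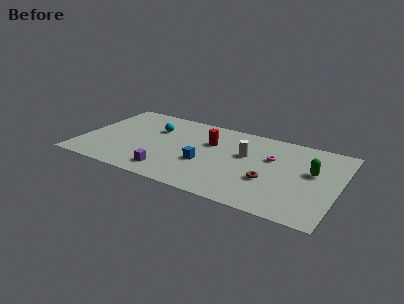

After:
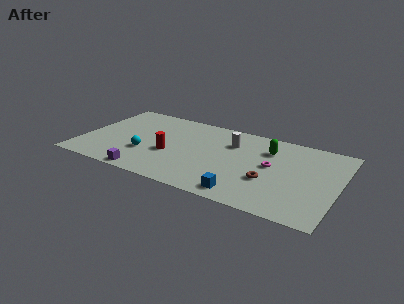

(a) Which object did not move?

the brown torus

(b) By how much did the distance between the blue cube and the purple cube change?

+3.7

Before: roughly 2.9 units apart; after: 6.6. That's 3.7 units further apart.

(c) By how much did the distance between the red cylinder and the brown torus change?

+1.7

They were about 5.1 units apart before and 6.8 after — 1.7 units further apart.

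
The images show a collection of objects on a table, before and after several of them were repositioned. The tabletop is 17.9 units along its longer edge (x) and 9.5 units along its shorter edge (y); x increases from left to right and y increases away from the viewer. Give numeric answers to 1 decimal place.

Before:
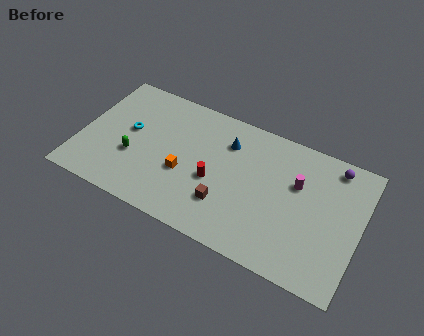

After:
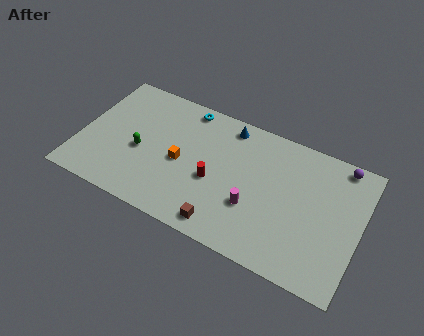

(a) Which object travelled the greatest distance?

the cyan torus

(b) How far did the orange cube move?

0.8

The orange cube was near (6.8, 3.7) before and (6.5, 4.4) after, so it travelled √(0.3² + 0.7²) ≈ 0.8 units.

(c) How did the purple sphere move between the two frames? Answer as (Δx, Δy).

(0.4, 0.3)

The purple sphere was at about (15.9, 8.3) and moved to about (16.3, 8.6).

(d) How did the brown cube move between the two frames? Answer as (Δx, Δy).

(0.1, -1.5)

The brown cube started near (9.6, 2.7) and ended near (9.7, 1.2).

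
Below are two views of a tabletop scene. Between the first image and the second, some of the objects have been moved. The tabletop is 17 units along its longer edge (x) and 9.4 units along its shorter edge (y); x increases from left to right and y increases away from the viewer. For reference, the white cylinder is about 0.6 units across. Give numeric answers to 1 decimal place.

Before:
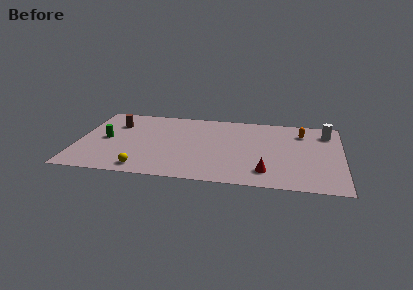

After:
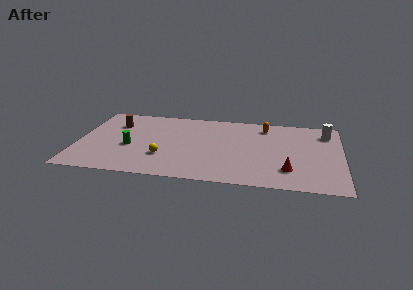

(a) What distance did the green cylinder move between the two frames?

1.8

From (1.8, 4.7) to (3.4, 3.9), the green cylinder covered √(1.6² + 0.8²) ≈ 1.8 units.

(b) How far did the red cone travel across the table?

1.5

The red cone was near (12.2, 1.9) before and (13.6, 2.3) after, so it travelled √(1.4² + 0.4²) ≈ 1.5 units.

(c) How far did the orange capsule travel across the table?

2.5

The orange capsule moved from about (14.4, 7.3) to (12.0, 7.8), a distance of √(2.4² + 0.5²) ≈ 2.5.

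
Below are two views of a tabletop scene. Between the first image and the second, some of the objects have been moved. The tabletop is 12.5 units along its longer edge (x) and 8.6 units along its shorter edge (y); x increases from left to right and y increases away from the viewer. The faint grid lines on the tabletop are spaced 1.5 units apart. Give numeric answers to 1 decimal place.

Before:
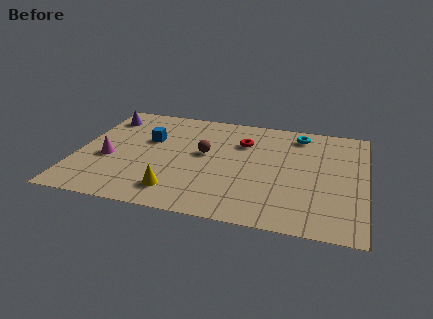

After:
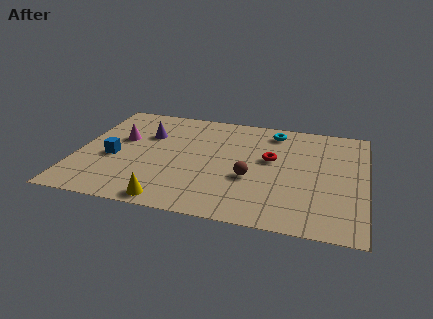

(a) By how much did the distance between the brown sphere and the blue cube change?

+3.4

They were about 2.6 units apart before and 6.0 after — 3.4 units further apart.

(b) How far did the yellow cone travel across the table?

0.8

The yellow cone was near (4.5, 1.6) before and (4.3, 0.8) after, so it travelled √(0.2² + 0.8²) ≈ 0.8 units.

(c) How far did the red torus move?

1.7

The red torus moved from about (7.1, 6.1) to (8.4, 5.0), a distance of √(1.3² + 1.1²) ≈ 1.7.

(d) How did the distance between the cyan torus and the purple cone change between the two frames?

-2.9

The distance was about 8.6 in the first image and 5.7 in the second, so they moved 2.9 units closer together.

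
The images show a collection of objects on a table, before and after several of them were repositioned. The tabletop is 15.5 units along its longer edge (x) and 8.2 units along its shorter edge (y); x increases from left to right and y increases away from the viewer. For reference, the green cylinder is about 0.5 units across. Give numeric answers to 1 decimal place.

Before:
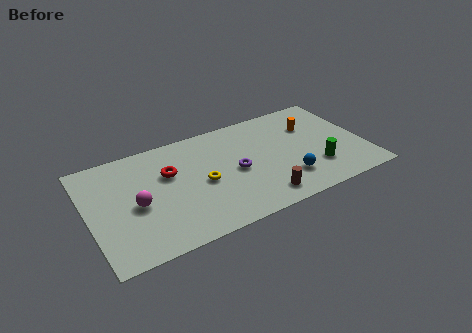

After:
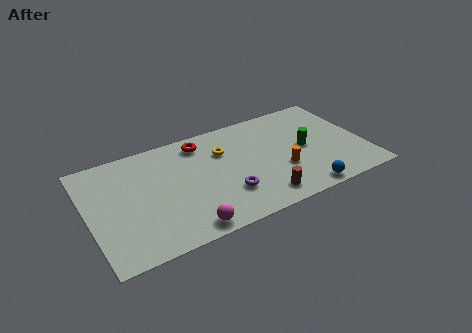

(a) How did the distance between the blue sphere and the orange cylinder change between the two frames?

-1.8

They were about 4.1 units apart before and 2.3 after — 1.8 units closer together.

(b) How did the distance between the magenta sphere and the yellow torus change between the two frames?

+1.8

They were about 3.7 units apart before and 5.5 after — 1.8 units further apart.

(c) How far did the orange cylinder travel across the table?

3.5

From (12.8, 5.7) to (10.7, 2.9), the orange cylinder covered √(2.1² + 2.8²) ≈ 3.5 units.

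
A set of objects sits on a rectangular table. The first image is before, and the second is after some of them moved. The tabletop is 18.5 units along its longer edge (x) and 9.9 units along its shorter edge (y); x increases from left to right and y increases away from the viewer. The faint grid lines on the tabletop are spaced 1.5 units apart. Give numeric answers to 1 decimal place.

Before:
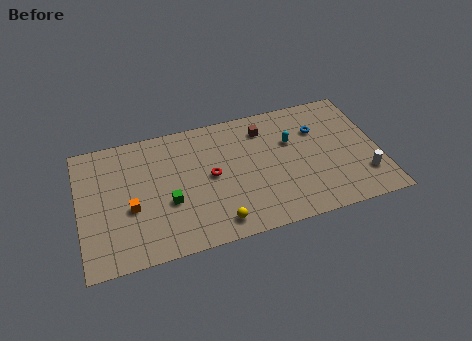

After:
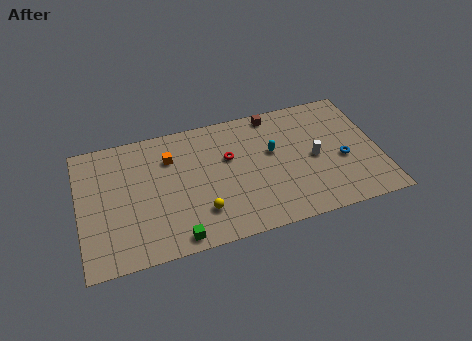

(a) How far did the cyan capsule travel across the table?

1.3

From (13.2, 6.4) to (12.0, 5.9), the cyan capsule covered √(1.2² + 0.5²) ≈ 1.3 units.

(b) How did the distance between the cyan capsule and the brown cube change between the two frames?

+0.8

Before: roughly 2.2 units apart; after: 3.0. That's 0.8 units further apart.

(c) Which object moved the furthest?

the orange cube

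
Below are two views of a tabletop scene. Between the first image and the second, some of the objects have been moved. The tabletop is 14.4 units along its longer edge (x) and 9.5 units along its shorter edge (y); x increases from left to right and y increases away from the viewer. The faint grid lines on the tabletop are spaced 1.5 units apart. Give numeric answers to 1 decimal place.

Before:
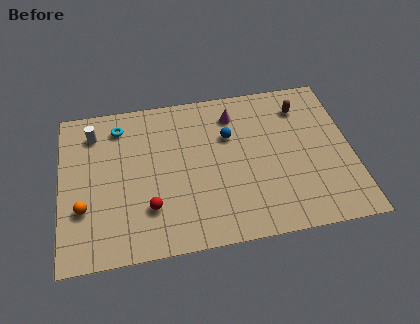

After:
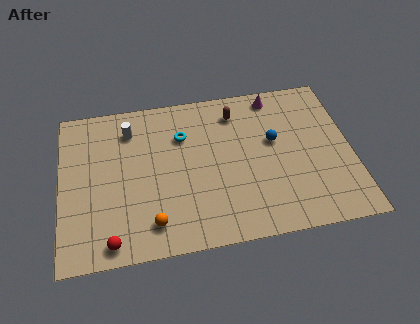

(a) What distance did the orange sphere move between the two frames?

3.6

The orange sphere moved from about (1.1, 3.1) to (4.4, 1.7), a distance of √(3.3² + 1.4²) ≈ 3.6.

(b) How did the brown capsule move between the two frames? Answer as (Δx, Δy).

(-3.3, 0.2)

From the two frames, the brown capsule sits at roughly (12.1, 7.5) before and (8.8, 7.7) after.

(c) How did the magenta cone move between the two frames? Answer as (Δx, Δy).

(2.1, 0.8)

The magenta cone started near (8.7, 7.6) and ended near (10.8, 8.4).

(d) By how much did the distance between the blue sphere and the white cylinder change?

+0.5

Before: roughly 6.8 units apart; after: 7.3. That's 0.5 units further apart.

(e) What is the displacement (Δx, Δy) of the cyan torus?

(3.1, -1.1)

From the two frames, the cyan torus sits at roughly (3.0, 7.8) before and (6.1, 6.7) after.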